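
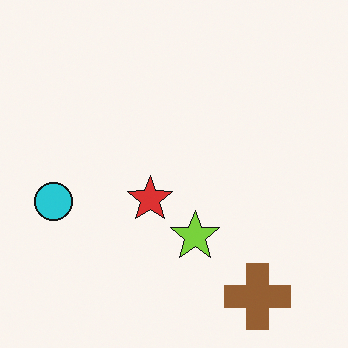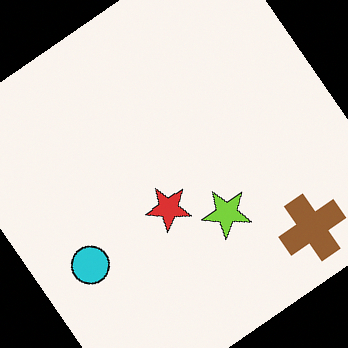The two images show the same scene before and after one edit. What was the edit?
Rotated counter-clockwise by a large amount — several tens of degrees.

Every shape is tilted by the same angle and the image corners show triangular fill wedges — a whole-image rotation by a non-right angle.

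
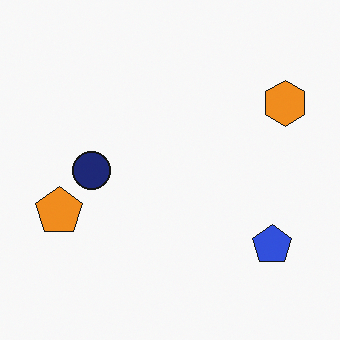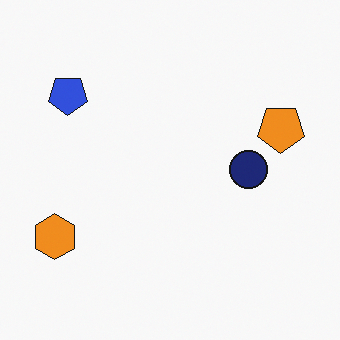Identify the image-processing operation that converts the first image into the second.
The transformation is: rotated 180°.

The orange hexagon sits in the top-right of the first image and the bottom-left of the second — consistent with a whole-image 180° rotation.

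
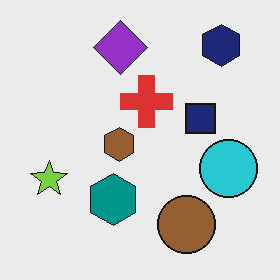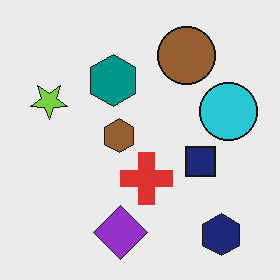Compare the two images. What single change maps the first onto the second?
Flipped vertically (top ↔ bottom).

The navy hexagon is in the top-right of the first image and the bottom-right of the second — shapes on opposite sides of the horizontal midline have swapped in a mirror flip.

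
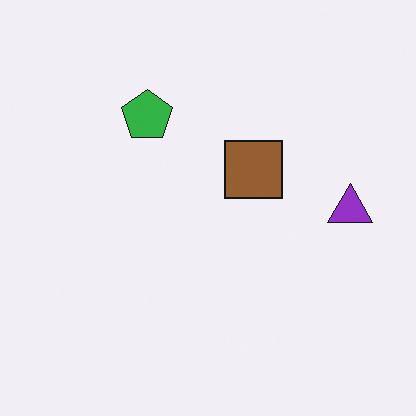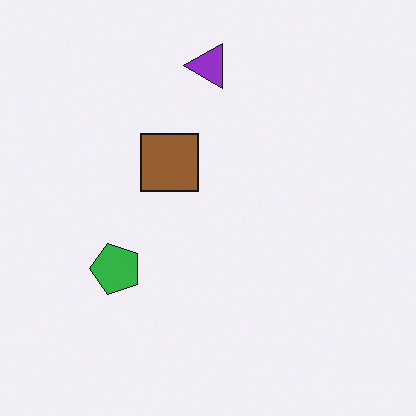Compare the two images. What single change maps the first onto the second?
It was rotated 90° counter-clockwise.

The purple triangle sits in the right of the first image and the top of the second — consistent with a whole-image 90° counter-clockwise rotation.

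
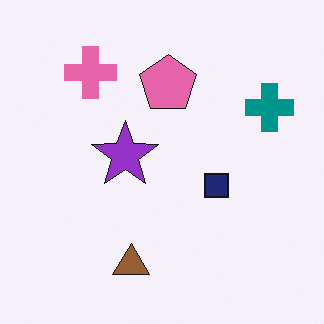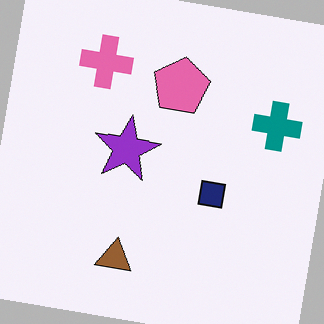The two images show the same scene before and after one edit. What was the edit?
The second image is the first rotated clockwise by a small amount.

Every shape is tilted by the same angle and the image corners show triangular fill wedges — a whole-image rotation by a non-right angle.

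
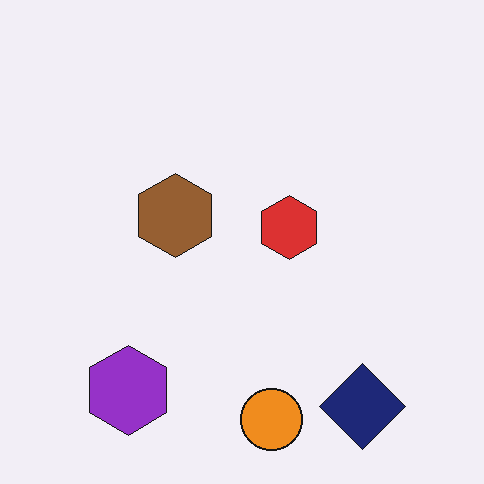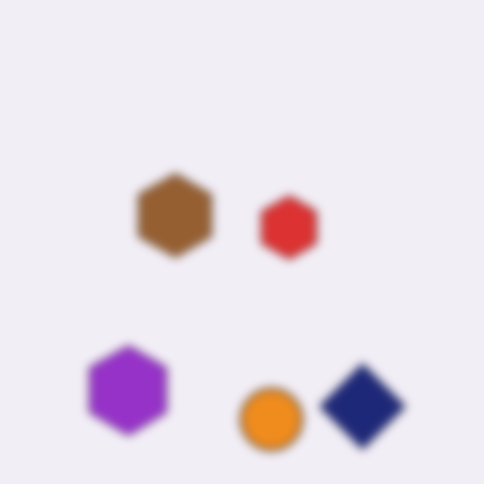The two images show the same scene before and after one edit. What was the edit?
The second image is the first moderately blurred.

Shape edges and outlines are uniformly softened across the whole image.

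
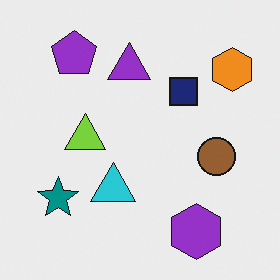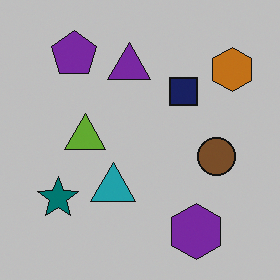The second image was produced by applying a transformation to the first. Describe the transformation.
The second image is the first darkened a little.

Every pixel — background and shapes alike — is uniformly darkened.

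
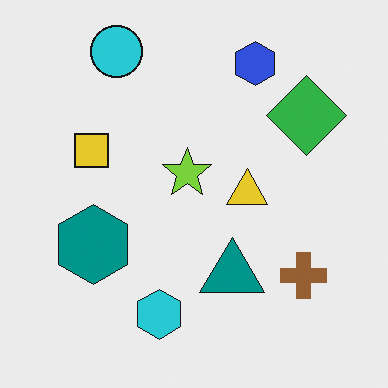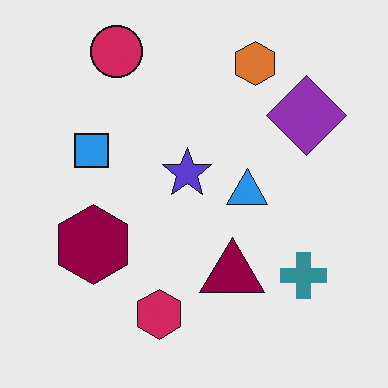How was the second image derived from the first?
The second image is the first hue-shifted by a large amount.

Every shape's color has rotated by the same amount around the hue wheel — a uniform hue shift.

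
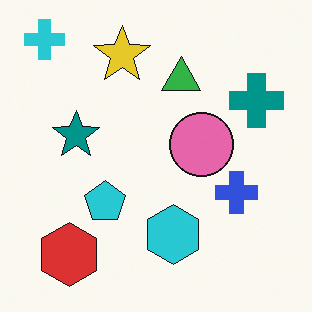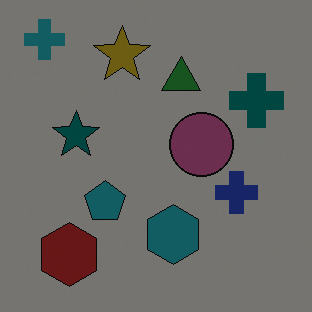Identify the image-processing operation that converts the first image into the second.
The image was substantially darkened.

Every pixel — background and shapes alike — is uniformly darkened.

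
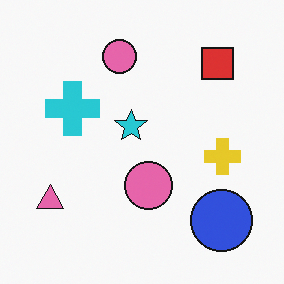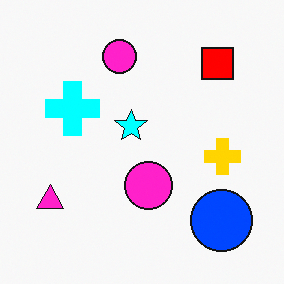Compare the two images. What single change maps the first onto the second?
It was heavily oversaturated.

All colors are more vivid — a global saturation change.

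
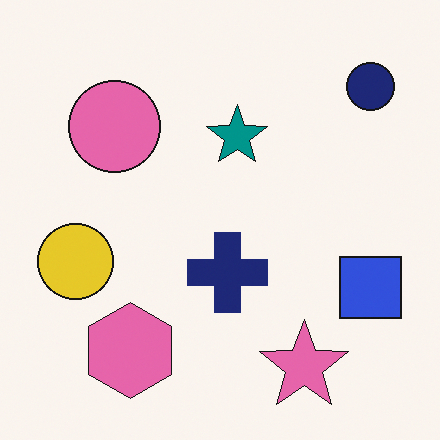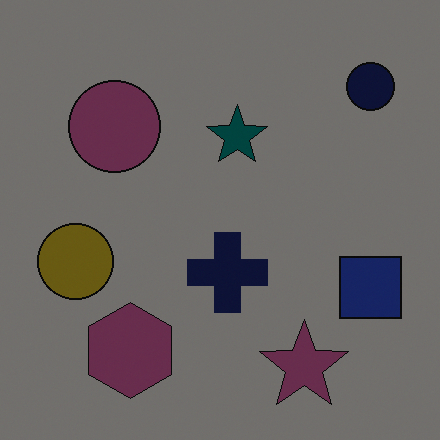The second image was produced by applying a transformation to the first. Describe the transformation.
The image was darkened a lot.

Every pixel — background and shapes alike — is uniformly darkened.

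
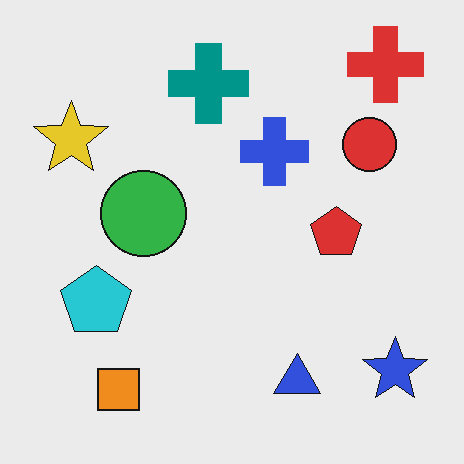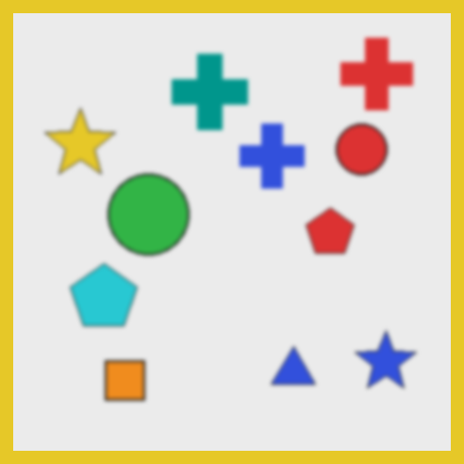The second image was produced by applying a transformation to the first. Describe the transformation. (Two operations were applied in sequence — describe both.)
The transformation is: given a subtle gaussian blur, then framed with a yellow border.

Shape edges and outlines are uniformly softened across the whole image. A solid yellow frame runs around the edge of the second image, with the content slightly shrunk inside it.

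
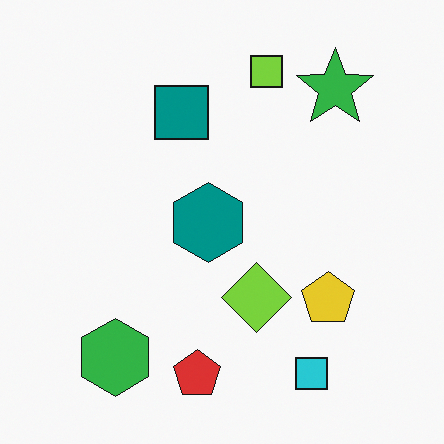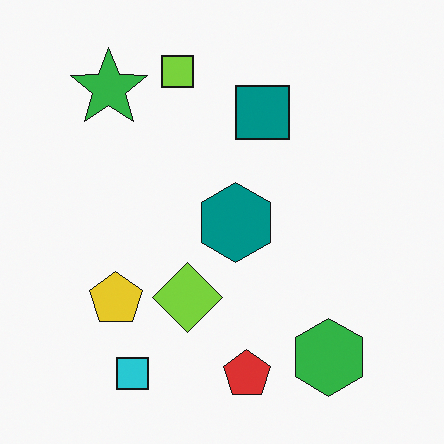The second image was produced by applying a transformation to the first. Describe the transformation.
It was flipped horizontally (left ↔ right).

The green star is in the top-right of the first image and the top-left of the second — shapes on opposite sides of the vertical midline have swapped in a mirror flip.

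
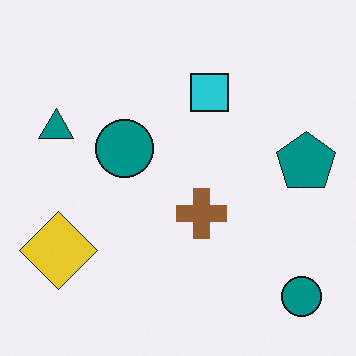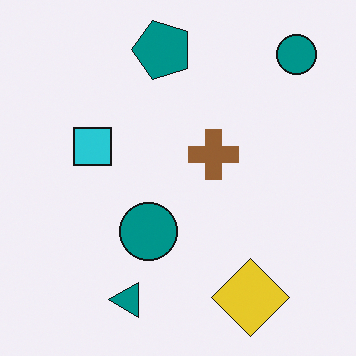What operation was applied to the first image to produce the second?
The image was rotated 90° counter-clockwise.

The yellow diamond sits in the bottom-left of the first image and the bottom-right of the second — consistent with a whole-image 90° counter-clockwise rotation.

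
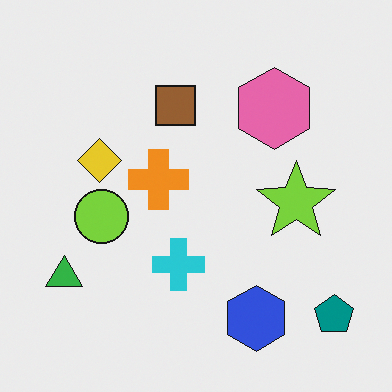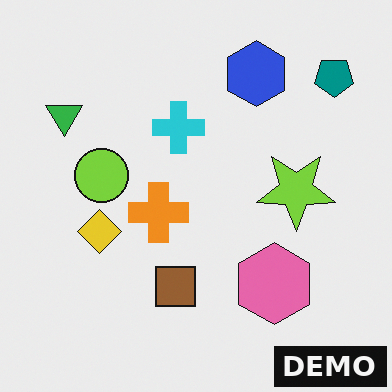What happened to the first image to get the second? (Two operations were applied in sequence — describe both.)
The image was flipped vertically (top ↔ bottom), then watermarked with the text "DEMO" in the lower-right corner.

The blue hexagon is in the bottom of the first image and the top of the second — shapes on opposite sides of the horizontal midline have swapped in a mirror flip. A dark label reading "DEMO" appears in the lower-right corner.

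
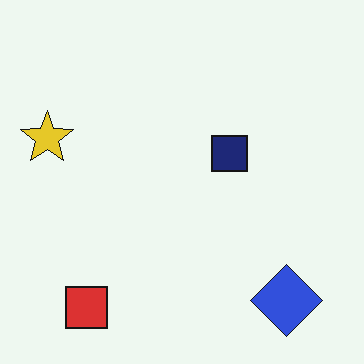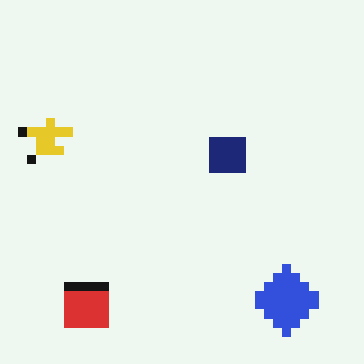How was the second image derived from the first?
This is the original image heavily pixelated into large blocks.

Shapes are reduced to large square blocks; fine edges and outlines are lost — a downscale-then-upscale (mosaic) effect.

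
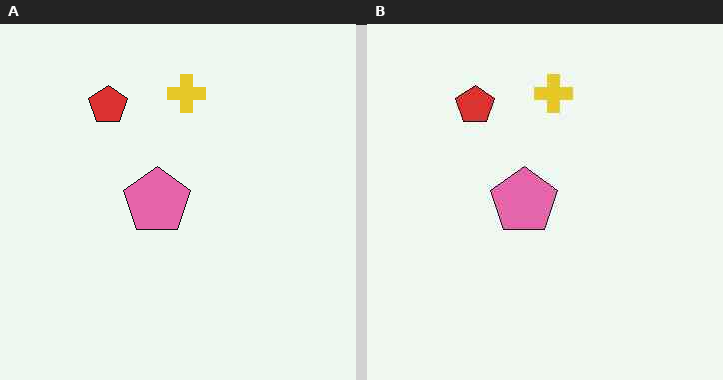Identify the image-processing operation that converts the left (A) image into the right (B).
The right (B) image is the left (A) given moderate JPEG compression.

Blocky 8×8 compression artifacts appear around shape edges and the flat background shows ringing — characteristic JPEG degradation.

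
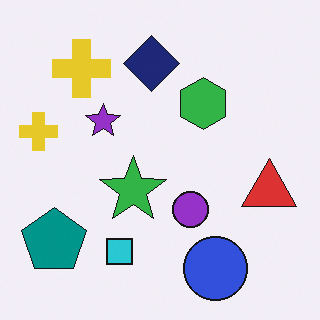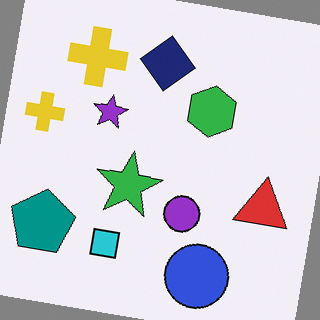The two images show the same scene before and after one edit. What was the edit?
The image was rotated clockwise by a few degrees.

Every shape is tilted by the same angle and the image corners show triangular fill wedges — a whole-image rotation by a non-right angle.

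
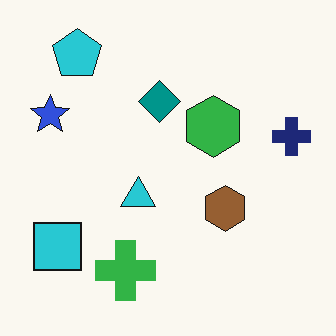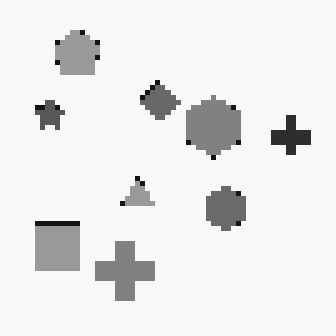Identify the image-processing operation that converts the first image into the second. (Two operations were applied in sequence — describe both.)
The transformation is: mildly pixelated, then converted to grayscale.

Shapes are reduced to large square blocks; fine edges and outlines are lost — a downscale-then-upscale (mosaic) effect. All color is removed — every shape is now a shade of grey.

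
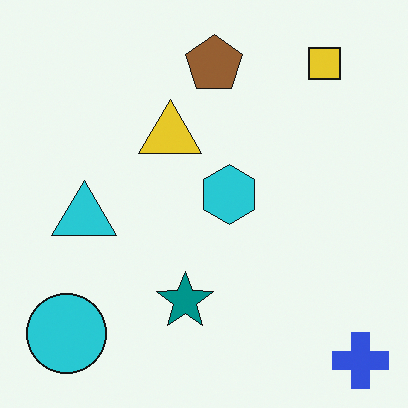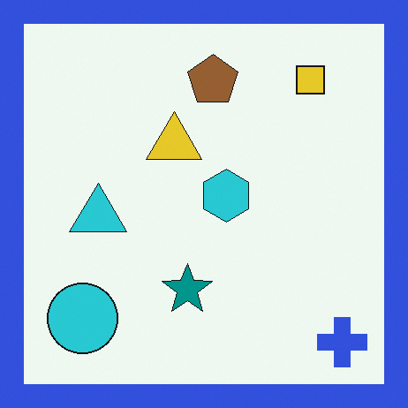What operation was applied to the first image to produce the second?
The image was framed with a blue border.

A solid blue frame runs around the edge of the second image, with the content slightly shrunk inside it.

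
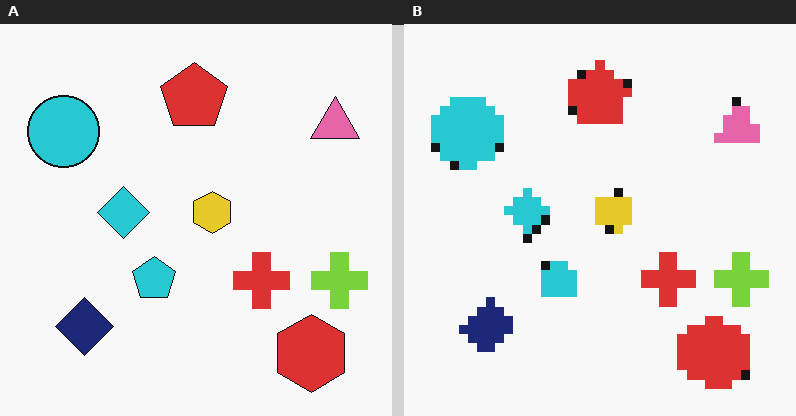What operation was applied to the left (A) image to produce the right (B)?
Coarsely pixelated.

Shapes are reduced to large square blocks; fine edges and outlines are lost — a downscale-then-upscale (mosaic) effect.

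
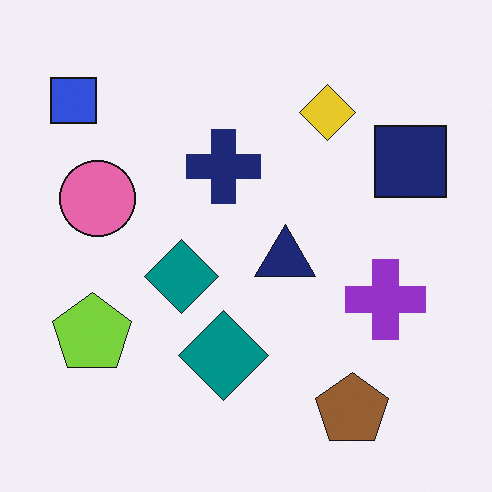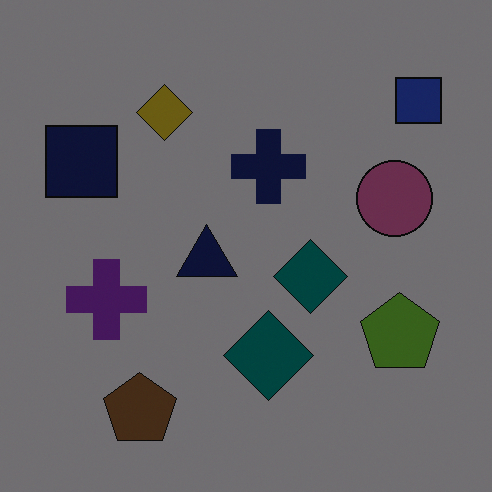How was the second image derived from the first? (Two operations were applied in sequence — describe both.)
The transformation is: flipped horizontally (left ↔ right), then noticeably darkened.

The blue square is in the top-left of the first image and the top-right of the second — shapes on opposite sides of the vertical midline have swapped in a mirror flip. Every pixel — background and shapes alike — is uniformly darkened.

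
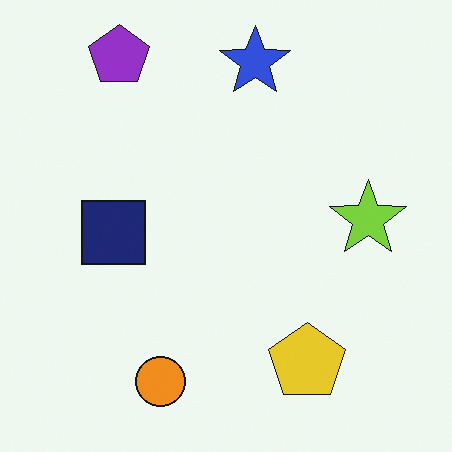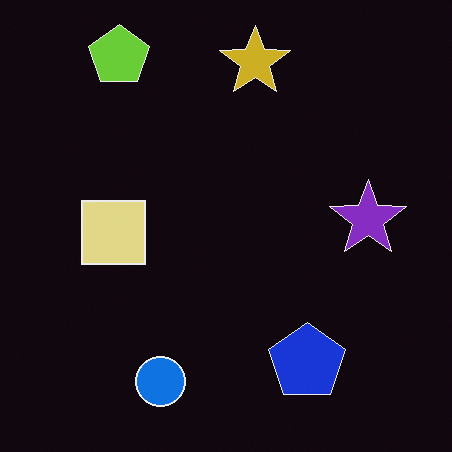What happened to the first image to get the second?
This is the original image color-inverted (negative).

The light background has become dark and every shape's color is its complement — a photographic negative.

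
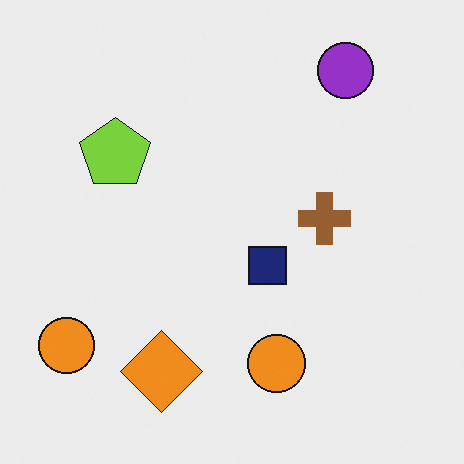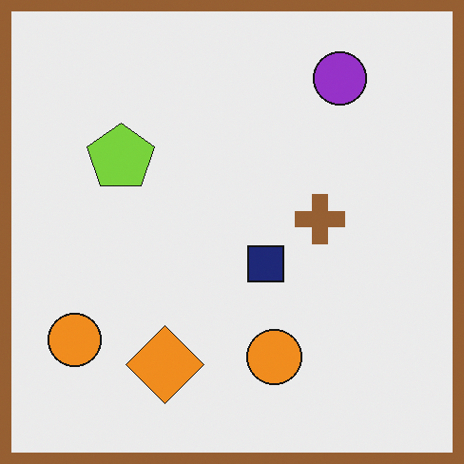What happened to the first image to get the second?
The transformation is: framed with a brown border.

A solid brown frame runs around the edge of the second image, with the content slightly shrunk inside it.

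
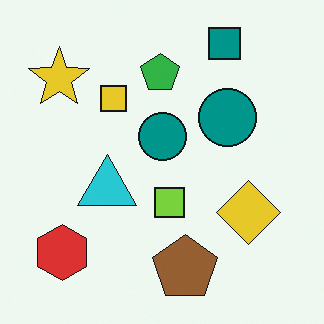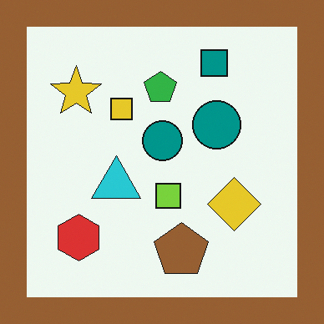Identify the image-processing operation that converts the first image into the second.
It was framed with a brown border.

A solid brown frame runs around the edge of the second image, with the content slightly shrunk inside it.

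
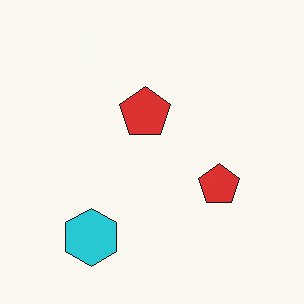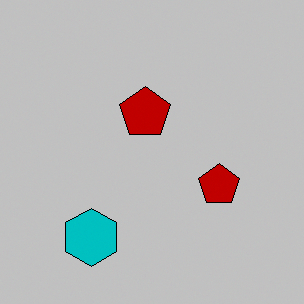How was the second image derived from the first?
This is the original image heavily posterized to just a handful of flat colors.

Each flat color has snapped to a coarser quantized level — most visibly, the near-white background has dropped to a flat grey.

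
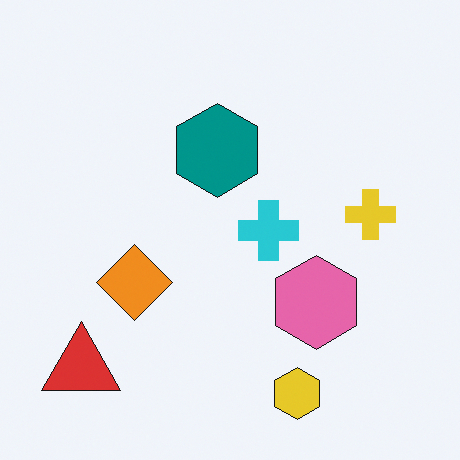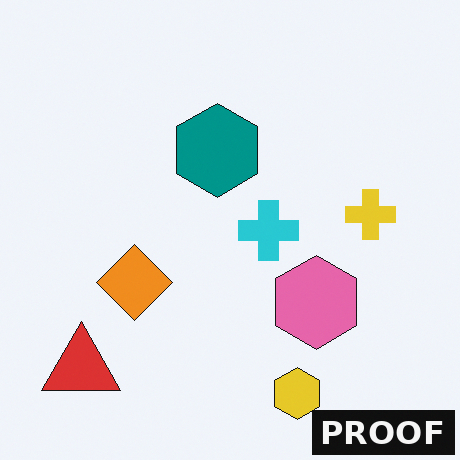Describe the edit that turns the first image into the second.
It was watermarked with the text "PROOF" in the lower-right corner.

A dark label reading "PROOF" appears in the lower-right corner.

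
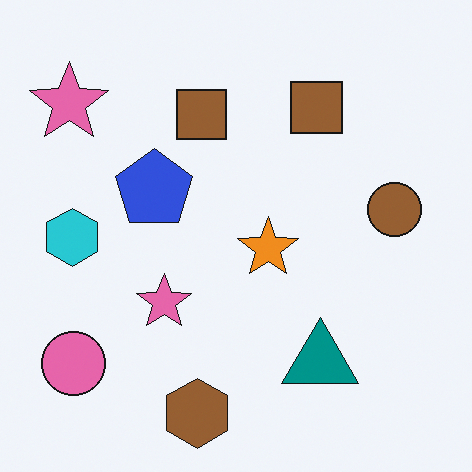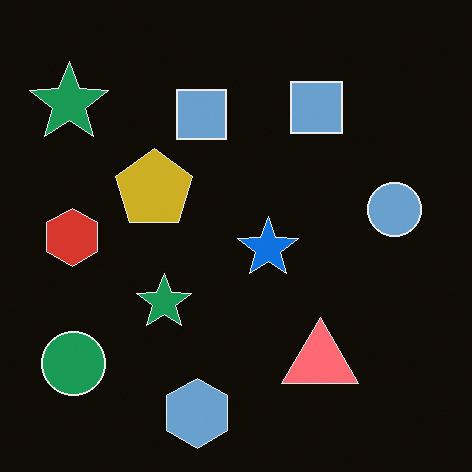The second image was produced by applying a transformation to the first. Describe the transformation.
This is the original image color-inverted (negative).

The light background has become dark and every shape's color is its complement — a photographic negative.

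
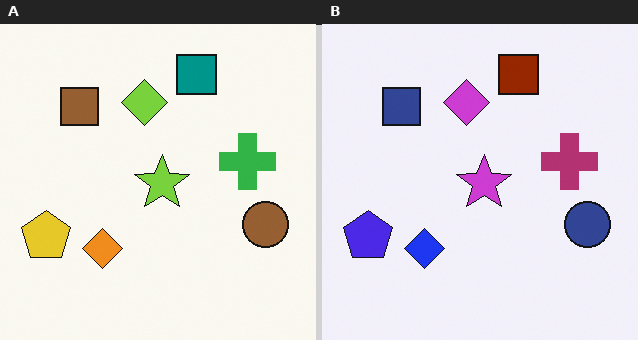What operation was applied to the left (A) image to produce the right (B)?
The right (B) image is the left (A) hue-shifted by a large amount.

Every shape's color has rotated by the same amount around the hue wheel — a uniform hue shift.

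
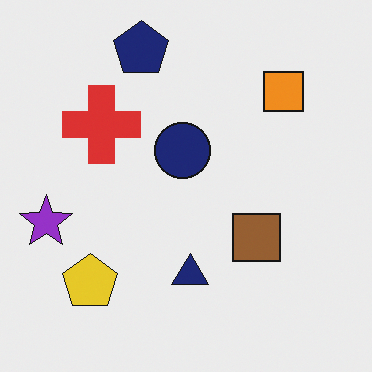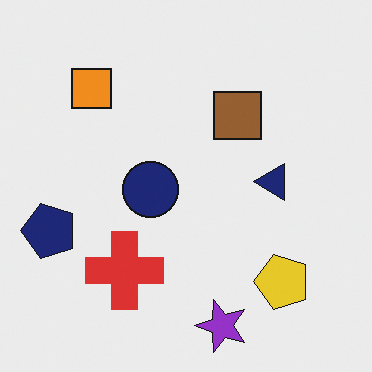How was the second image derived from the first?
The image was rotated 90° counter-clockwise.

The purple star sits in the left of the first image and the bottom of the second — consistent with a whole-image 90° counter-clockwise rotation.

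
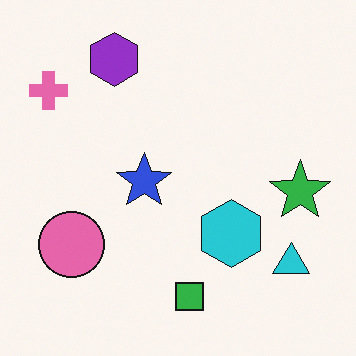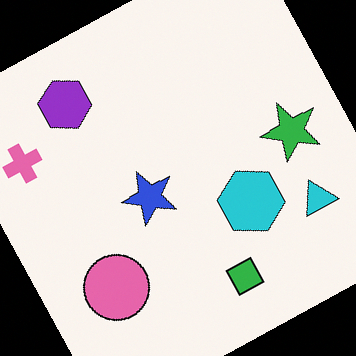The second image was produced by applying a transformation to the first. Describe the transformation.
The image was rotated counter-clockwise by a moderate amount.

Every shape is tilted by the same angle and the image corners show triangular fill wedges — a whole-image rotation by a non-right angle.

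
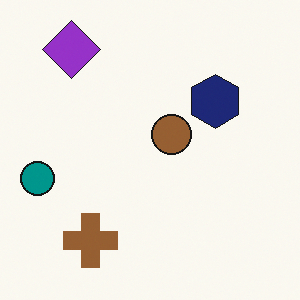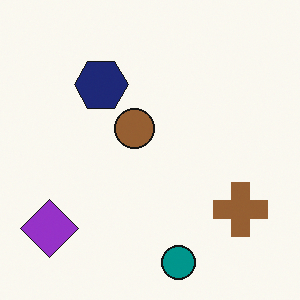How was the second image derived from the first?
The second image is the first rotated 90° counter-clockwise.

The purple diamond sits in the top-left of the first image and the bottom-left of the second — consistent with a whole-image 90° counter-clockwise rotation.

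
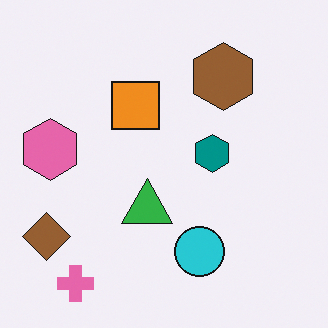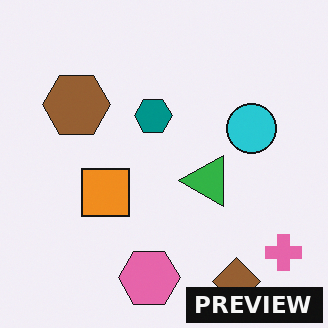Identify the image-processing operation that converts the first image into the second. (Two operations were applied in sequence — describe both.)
Rotated 90° counter-clockwise, then watermarked with the text "PREVIEW" in the lower-right corner.

The pink cross sits in the bottom-left of the first image and the bottom-right of the second — consistent with a whole-image 90° counter-clockwise rotation. A dark label reading "PREVIEW" appears in the lower-right corner.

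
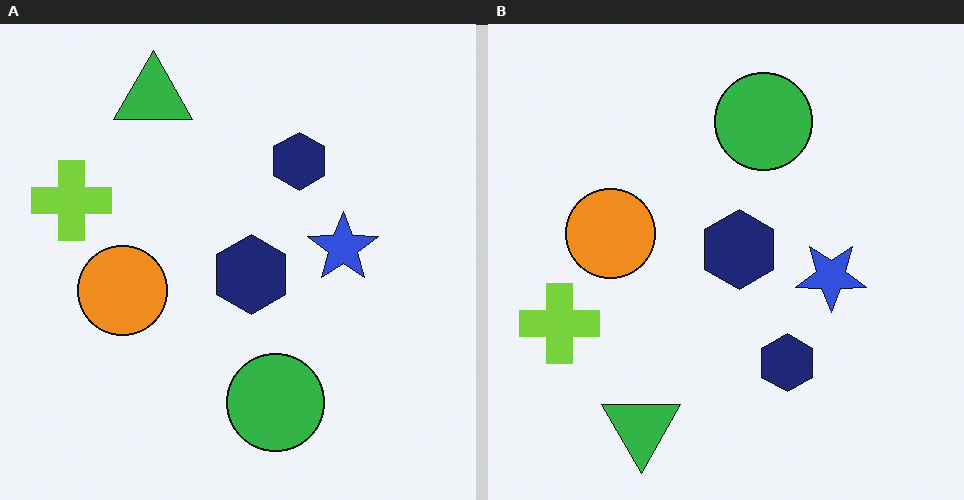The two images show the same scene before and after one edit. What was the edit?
Flipped vertically (top ↔ bottom).

The green triangle is in the top-left of the left (A) image and the bottom-left of the right (B) — shapes on opposite sides of the horizontal midline have swapped in a mirror flip.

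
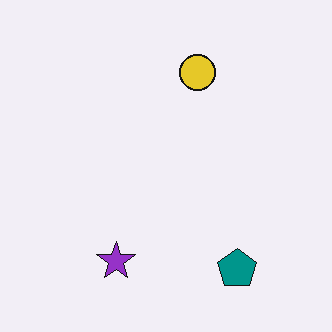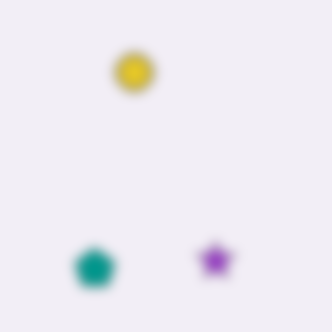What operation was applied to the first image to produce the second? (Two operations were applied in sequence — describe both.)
It was flipped horizontally (left ↔ right), then heavily blurred.

The teal pentagon is in the bottom-right of the first image and the bottom-left of the second — shapes on opposite sides of the vertical midline have swapped in a mirror flip. Shape edges and outlines are uniformly softened across the whole image.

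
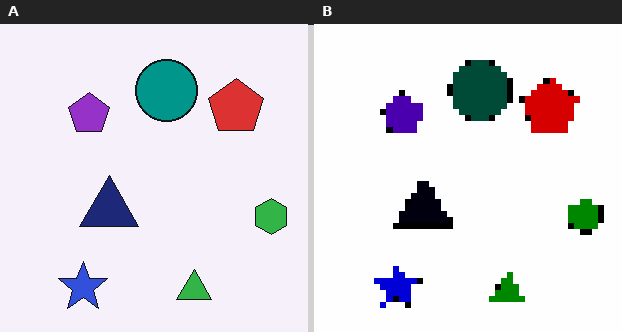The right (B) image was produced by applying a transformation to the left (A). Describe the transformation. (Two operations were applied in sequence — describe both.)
This is the original image moderately pixelated, then boosted in contrast.

Shapes are reduced to large square blocks; fine edges and outlines are lost — a downscale-then-upscale (mosaic) effect. Tones are pushed away from mid-grey across the whole image — a global contrast change.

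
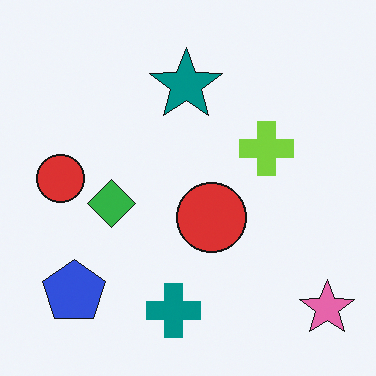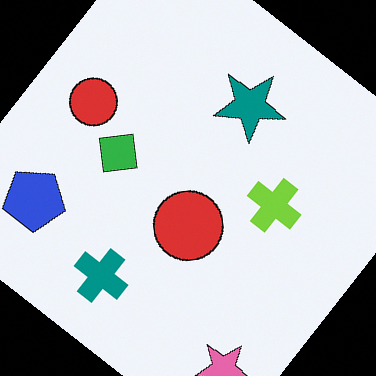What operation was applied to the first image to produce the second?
It was rotated clockwise by a large amount — several tens of degrees.

Every shape is tilted by the same angle and the image corners show triangular fill wedges — a whole-image rotation by a non-right angle.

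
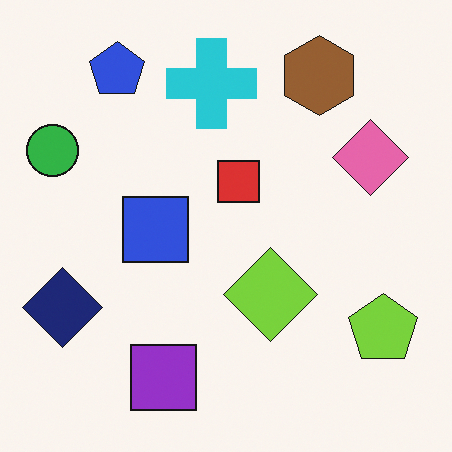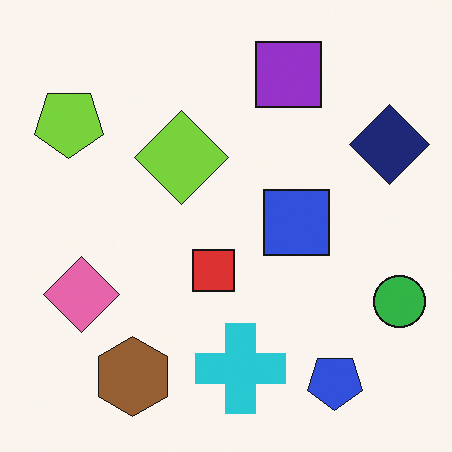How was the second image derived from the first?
The transformation is: rotated 180°.

The blue pentagon sits in the top-left of the first image and the bottom-right of the second — consistent with a whole-image 180° rotation.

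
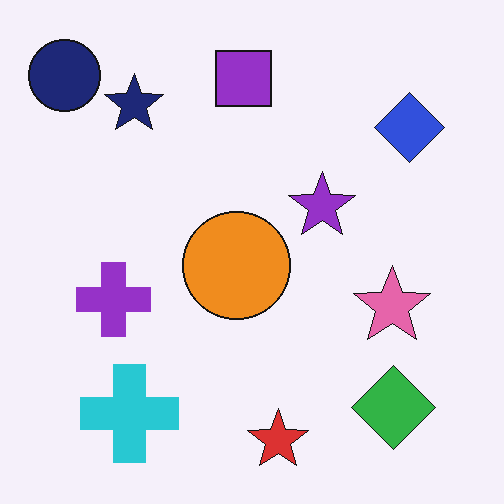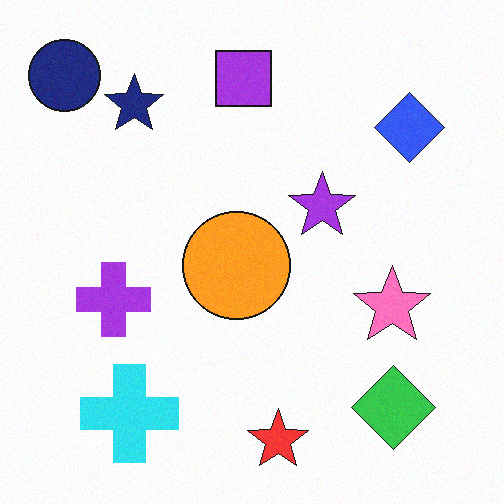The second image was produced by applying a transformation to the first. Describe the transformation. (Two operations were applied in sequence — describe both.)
The image was brightened a little, then degraded with a light layer of grain.

Every pixel — background and shapes alike — is uniformly brightened. Random speckle covers the whole image, including the flat background.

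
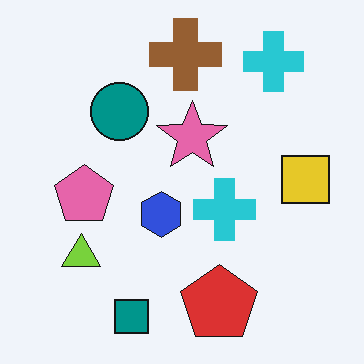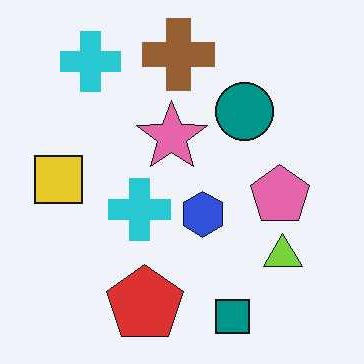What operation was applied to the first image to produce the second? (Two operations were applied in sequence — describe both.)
Given moderate JPEG compression, then flipped horizontally (left ↔ right).

Blocky 8×8 compression artifacts appear around shape edges and the flat background shows ringing — characteristic JPEG degradation. The yellow square is in the right of the first image and the left of the second — shapes on opposite sides of the vertical midline have swapped in a mirror flip.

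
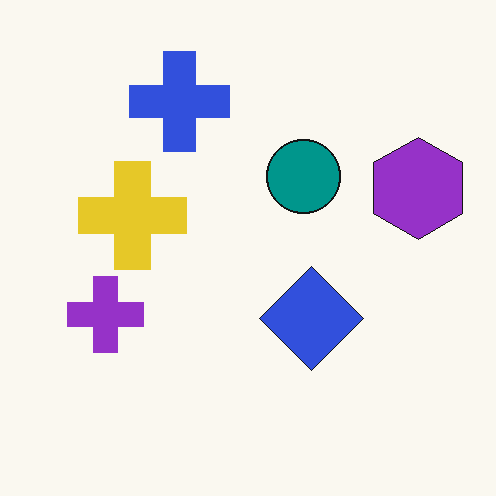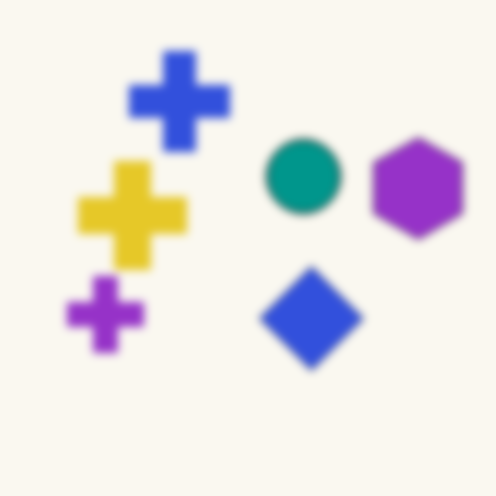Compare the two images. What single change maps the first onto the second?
Noticeably gaussian-blurred.

Shape edges and outlines are uniformly softened across the whole image.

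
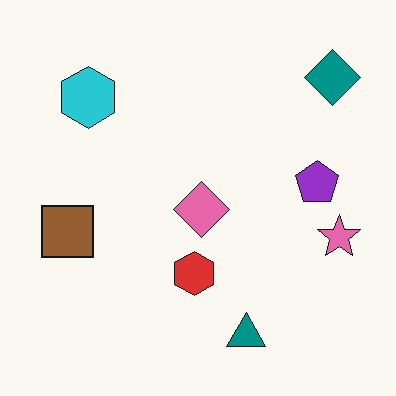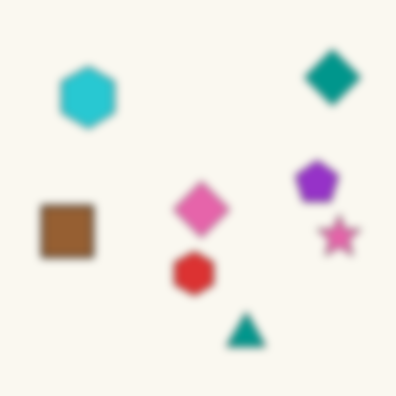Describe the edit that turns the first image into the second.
It was moderately blurred.

Shape edges and outlines are uniformly softened across the whole image.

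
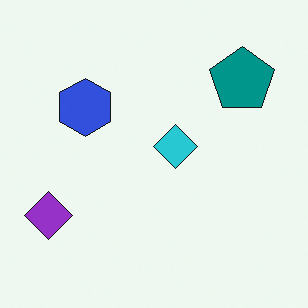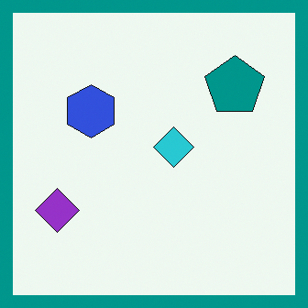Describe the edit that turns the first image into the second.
This is the original image framed with a teal border.

A solid teal frame runs around the edge of the second image, with the content slightly shrunk inside it.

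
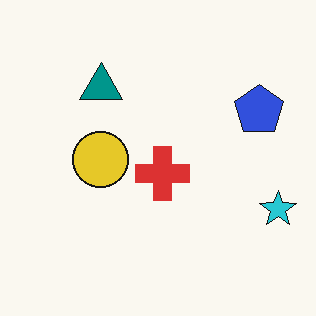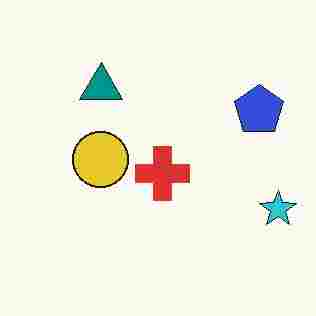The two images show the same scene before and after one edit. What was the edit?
Degraded with heavy JPEG compression.

Blocky 8×8 compression artifacts appear around shape edges and the flat background shows ringing — characteristic JPEG degradation.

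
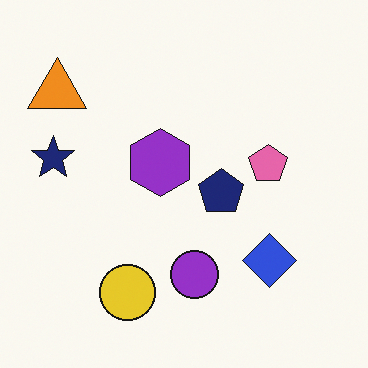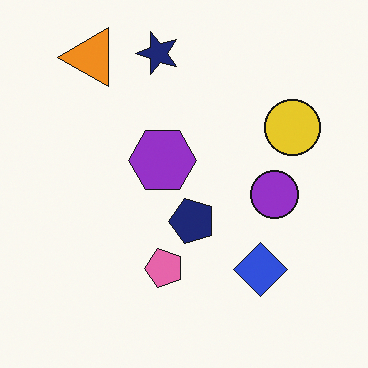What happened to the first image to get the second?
Transposed (reflected across the top-left ↔ bottom-right diagonal).

Shapes have swapped their row and column positions — what was in the top-right is now in the bottom-left — a diagonal reflection.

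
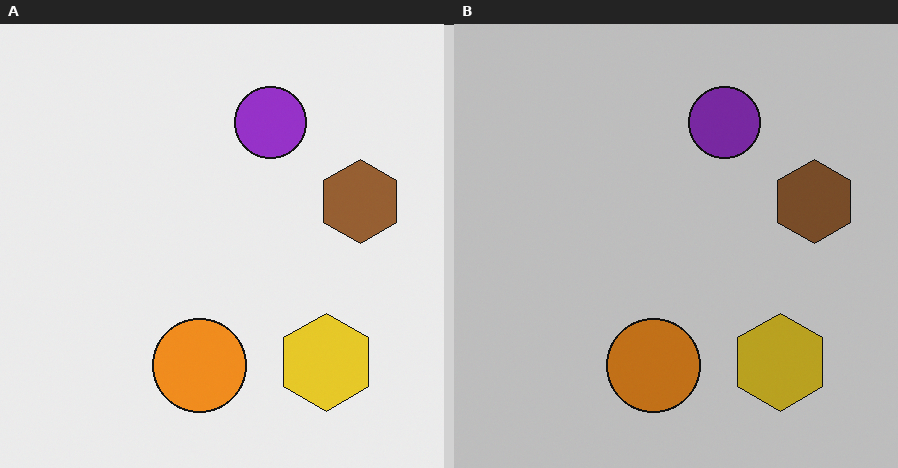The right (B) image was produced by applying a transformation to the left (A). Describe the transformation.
Darkened a little.

Every pixel — background and shapes alike — is uniformly darkened.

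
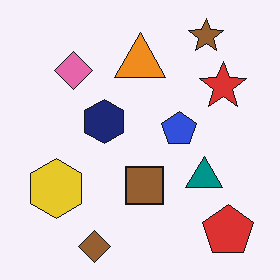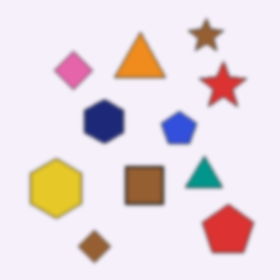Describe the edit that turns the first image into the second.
It was given a subtle gaussian blur.

Shape edges and outlines are uniformly softened across the whole image.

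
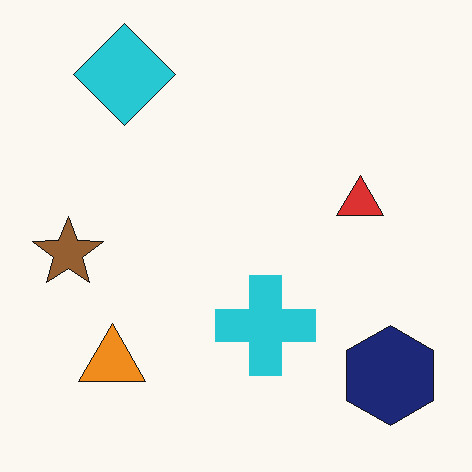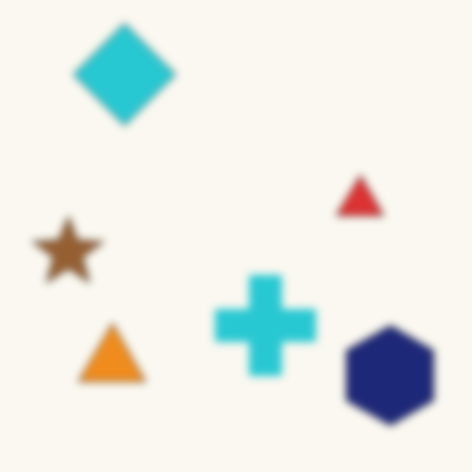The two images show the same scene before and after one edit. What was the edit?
It was moderately blurred.

Shape edges and outlines are uniformly softened across the whole image.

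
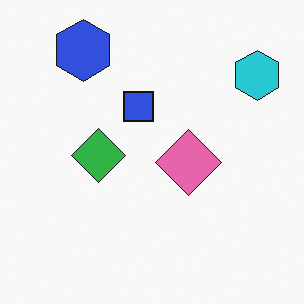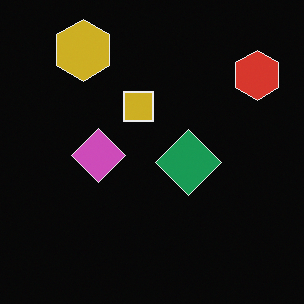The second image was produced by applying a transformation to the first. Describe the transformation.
Color-inverted (negative).

The light background has become dark and every shape's color is its complement — a photographic negative.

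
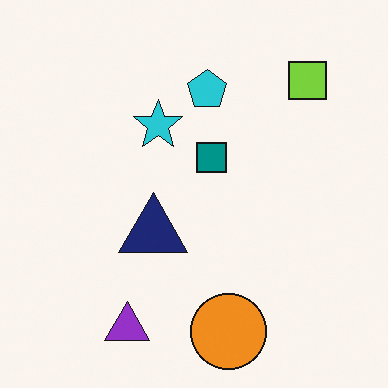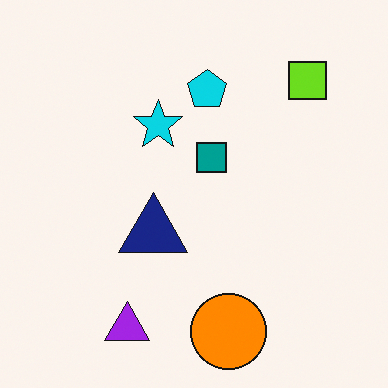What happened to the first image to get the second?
The second image is the first slightly oversaturated.

All colors are more vivid — a global saturation change.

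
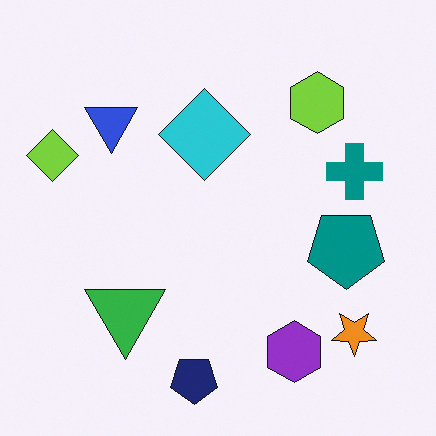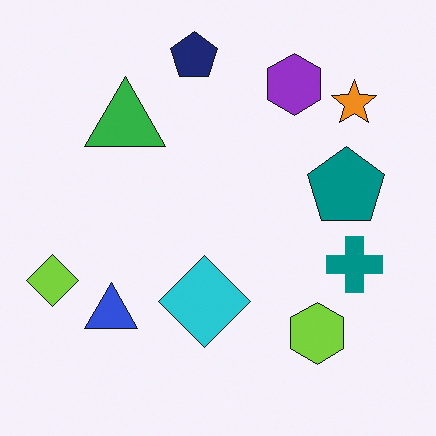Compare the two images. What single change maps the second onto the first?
Flipped vertically (top ↔ bottom).

The navy pentagon is in the top of the second image and the bottom of the first — shapes on opposite sides of the horizontal midline have swapped in a mirror flip.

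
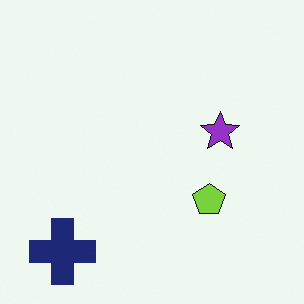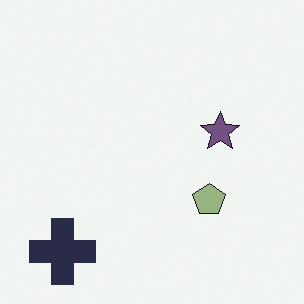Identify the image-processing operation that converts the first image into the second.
This is the original image made much more muted (saturation change).

All colors are more muted and greyish — a global saturation change.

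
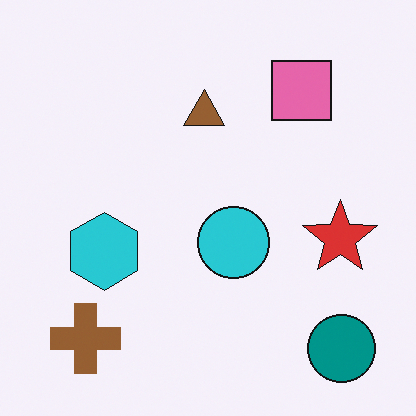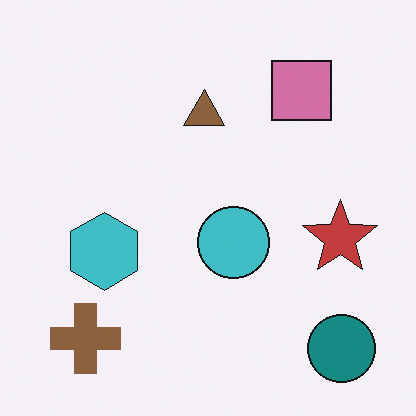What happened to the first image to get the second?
The image was slightly desaturated.

All colors are more muted and greyish — a global saturation change.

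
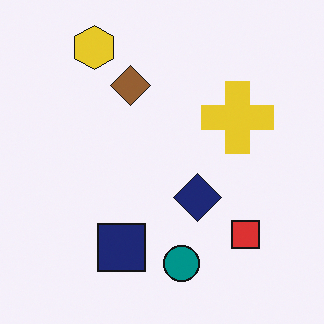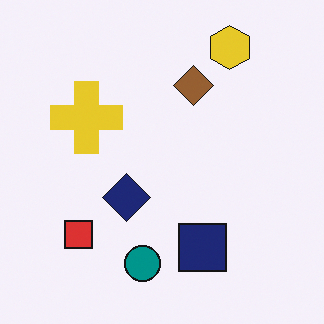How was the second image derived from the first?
The image was flipped horizontally (left ↔ right).

The red square is in the bottom-right of the first image and the bottom-left of the second — shapes on opposite sides of the vertical midline have swapped in a mirror flip.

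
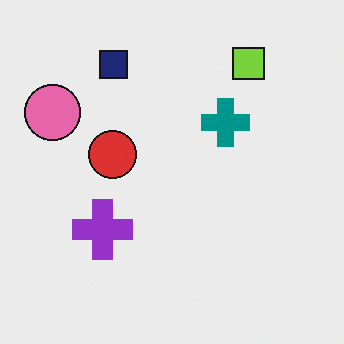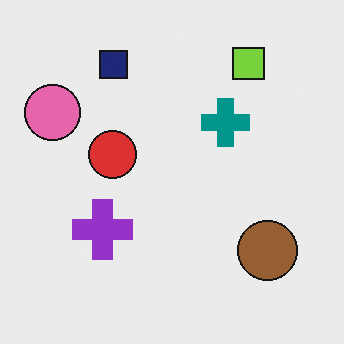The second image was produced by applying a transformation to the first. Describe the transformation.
The image was overlaid with an additional brown circle.

A brown circle appears in the second image that is absent from the first.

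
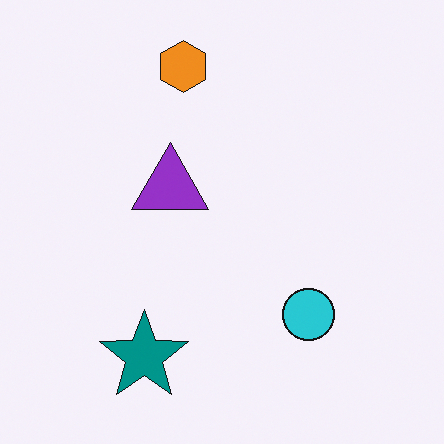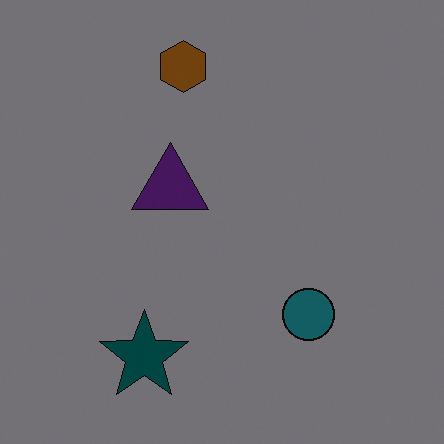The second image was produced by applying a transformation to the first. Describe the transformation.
This is the original image substantially darkened.

Every pixel — background and shapes alike — is uniformly darkened.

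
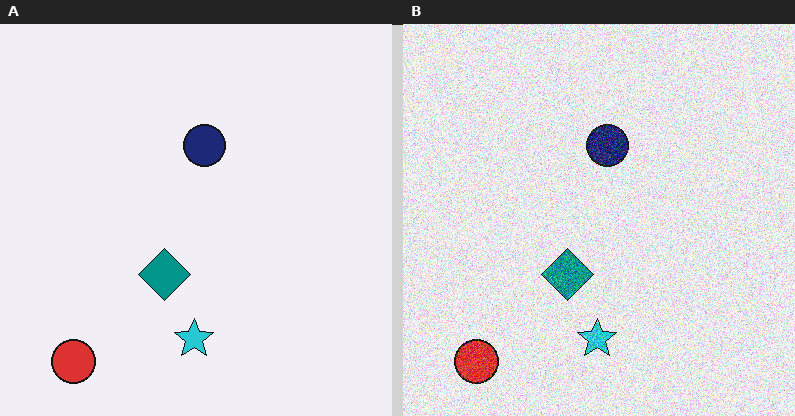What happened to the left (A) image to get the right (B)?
Degraded with strong gaussian noise.

Random speckle covers the whole image, including the flat background.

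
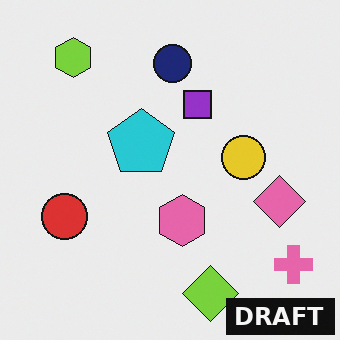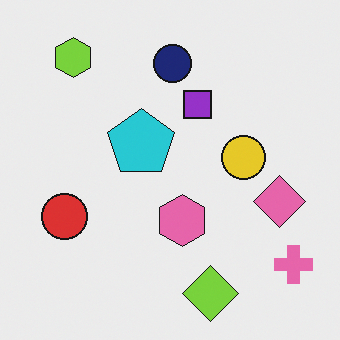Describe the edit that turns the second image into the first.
This is the original image watermarked with the text "DRAFT" in the lower-right corner.

A dark label reading "DRAFT" appears in the lower-right corner.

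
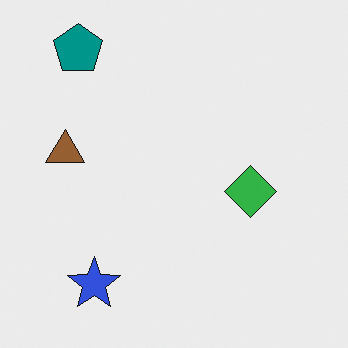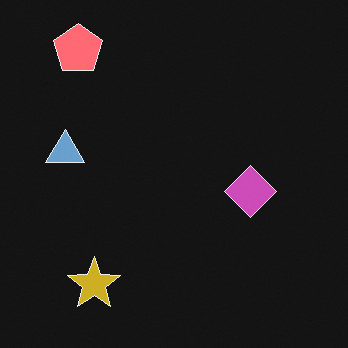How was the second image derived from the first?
Color-inverted (negative).

The light background has become dark and every shape's color is its complement — a photographic negative.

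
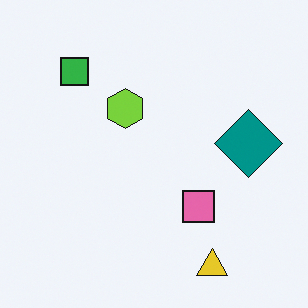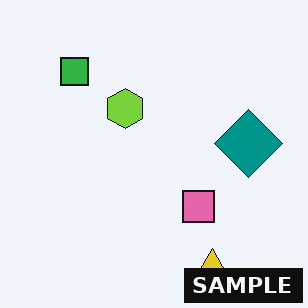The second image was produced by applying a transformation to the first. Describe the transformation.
It was watermarked with the text "SAMPLE" in the lower-right corner.

A dark label reading "SAMPLE" appears in the lower-right corner.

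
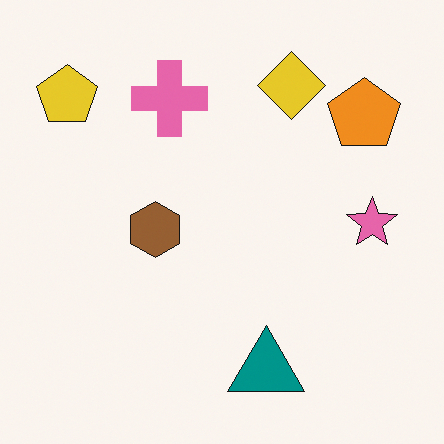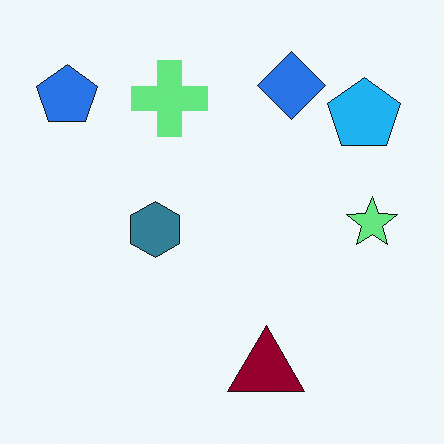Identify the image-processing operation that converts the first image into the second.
The second image is the first hue-shifted through roughly half the color wheel.

Every shape's color has rotated by the same amount around the hue wheel — a uniform hue shift.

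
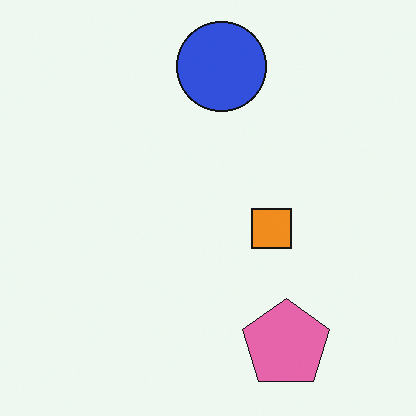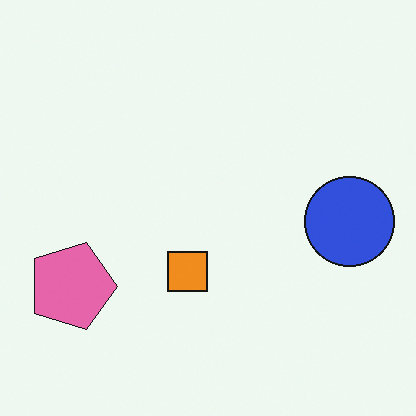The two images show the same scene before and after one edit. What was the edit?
This is the original image rotated 90° clockwise.

The pink pentagon sits in the bottom-right of the first image and the bottom-left of the second — consistent with a whole-image 90° clockwise rotation.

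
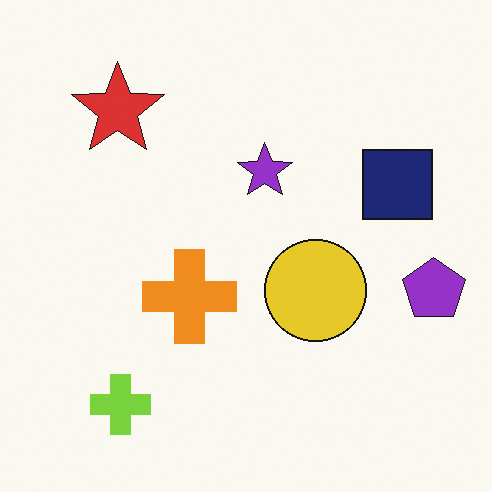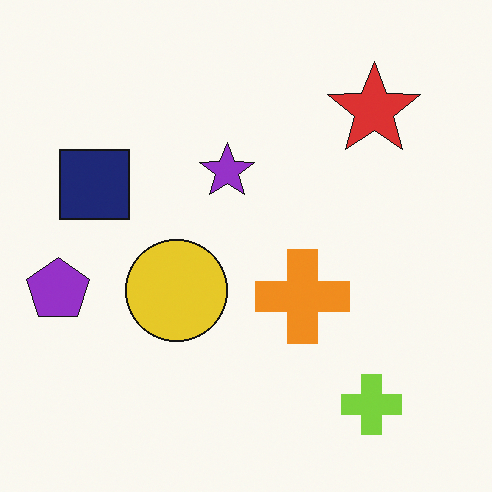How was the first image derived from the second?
Flipped horizontally (left ↔ right).

The purple pentagon is in the left of the second image and the right of the first — shapes on opposite sides of the vertical midline have swapped in a mirror flip.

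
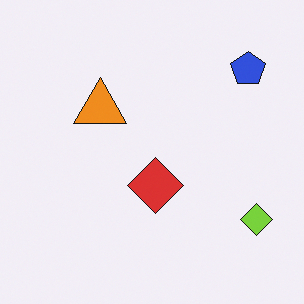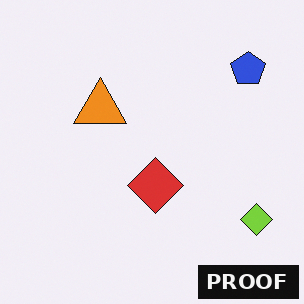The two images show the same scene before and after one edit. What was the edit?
Watermarked with the text "PROOF" in the lower-right corner.

A dark label reading "PROOF" appears in the lower-right corner.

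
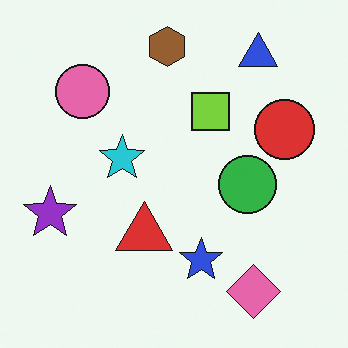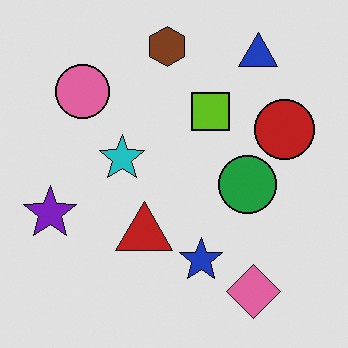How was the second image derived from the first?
The image was posterized to a reduced palette.

Each flat color has snapped to a coarser quantized level — most visibly, the near-white background has dropped to a flat grey.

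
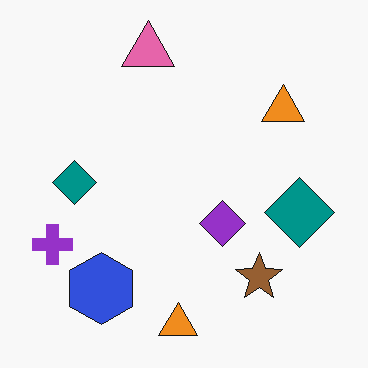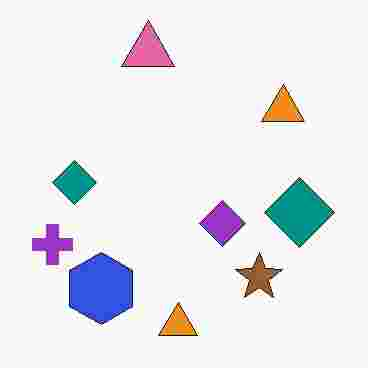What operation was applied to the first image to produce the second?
It was degraded with heavy JPEG compression.

Blocky 8×8 compression artifacts appear around shape edges and the flat background shows ringing — characteristic JPEG degradation.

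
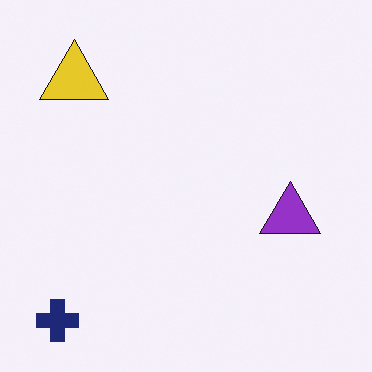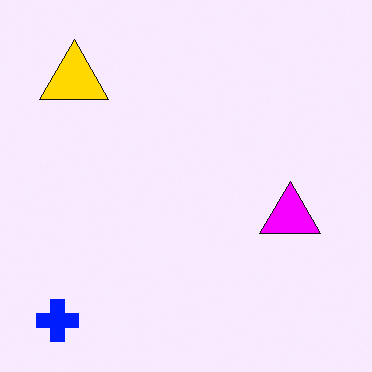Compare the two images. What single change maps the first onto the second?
It was heavily oversaturated.

All colors are more vivid — a global saturation change.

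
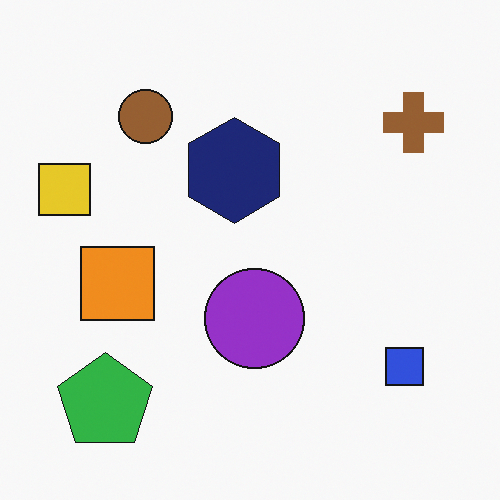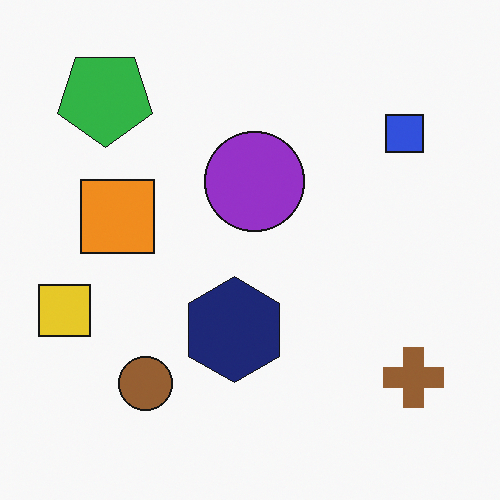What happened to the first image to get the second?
It was flipped vertically (top ↔ bottom).

The green pentagon is in the bottom-left of the first image and the top-left of the second — shapes on opposite sides of the horizontal midline have swapped in a mirror flip.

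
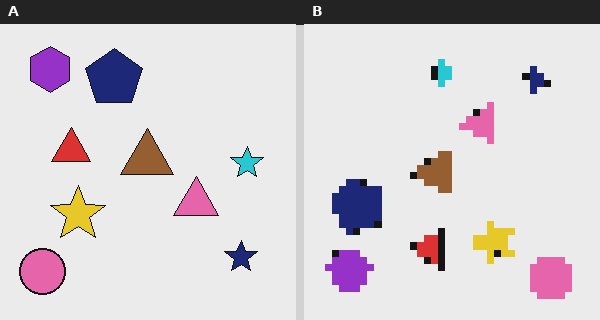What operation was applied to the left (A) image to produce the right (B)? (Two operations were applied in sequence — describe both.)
The image was rotated 90° counter-clockwise, then pixelated into visible square blocks.

The pink circle sits in the bottom-left of the left (A) image and the bottom-right of the right (B) — consistent with a whole-image 90° counter-clockwise rotation. Shapes are reduced to large square blocks; fine edges and outlines are lost — a downscale-then-upscale (mosaic) effect.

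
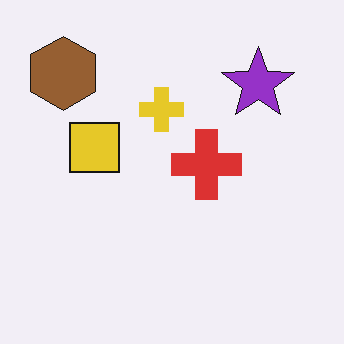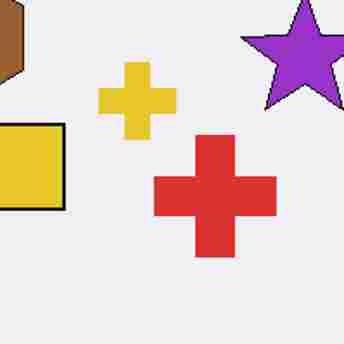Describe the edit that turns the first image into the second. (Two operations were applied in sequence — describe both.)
This is the original image cropped to a noticeably smaller region and rescaled, then degraded with heavy JPEG compression.

The visible shapes are larger and the field of view is narrower; shapes near the original edges may be partly or wholly outside the frame — a crop-and-rescale. Blocky 8×8 compression artifacts appear around shape edges and the flat background shows ringing — characteristic JPEG degradation.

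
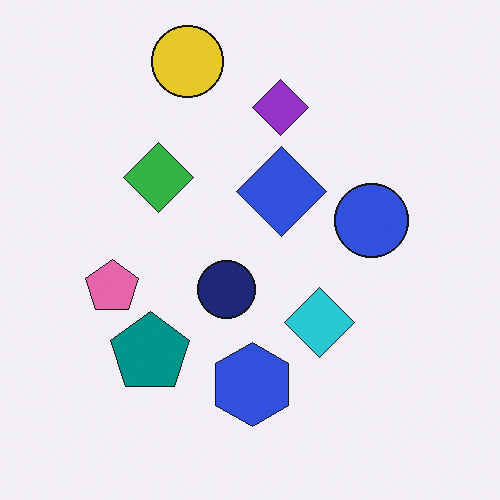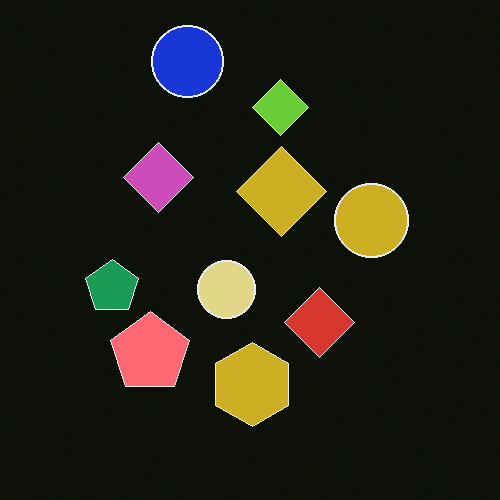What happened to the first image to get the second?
The second image is the first color-inverted (negative).

The light background has become dark and every shape's color is its complement — a photographic negative.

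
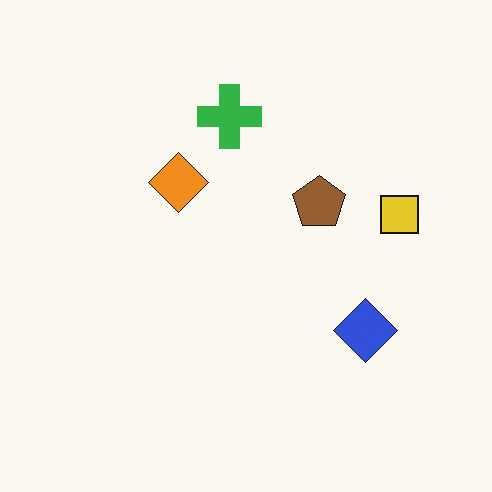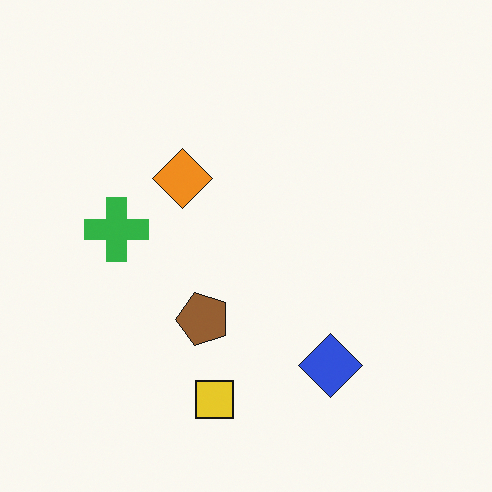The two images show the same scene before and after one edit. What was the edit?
It was transposed (reflected across the top-left ↔ bottom-right diagonal).

Shapes have swapped their row and column positions — what was in the top-right is now in the bottom-left — a diagonal reflection.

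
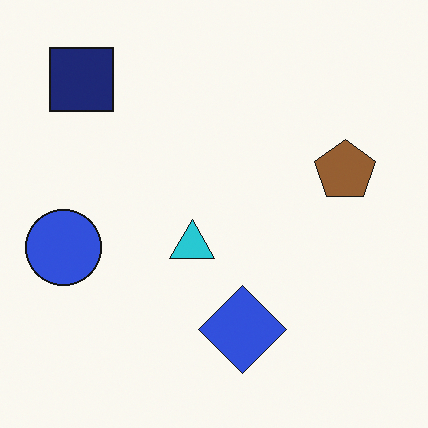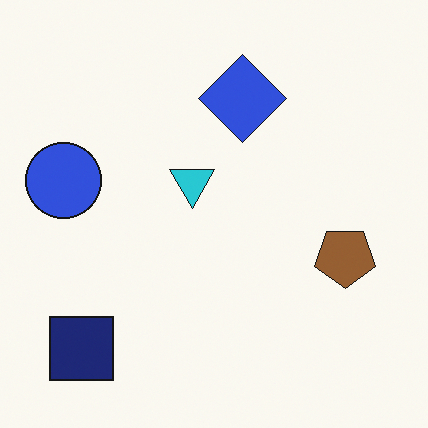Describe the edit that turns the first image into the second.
It was flipped vertically (top ↔ bottom).

The navy square is in the top-left of the first image and the bottom-left of the second — shapes on opposite sides of the horizontal midline have swapped in a mirror flip.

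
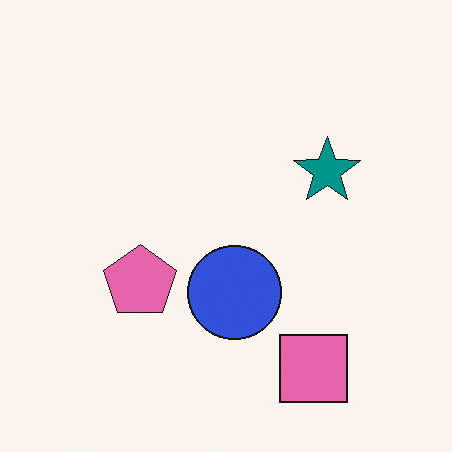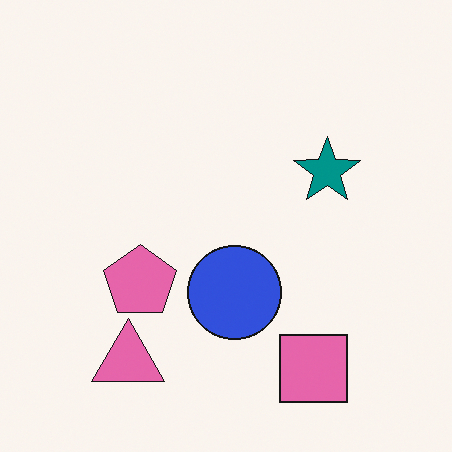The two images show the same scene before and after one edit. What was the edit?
Overlaid with an additional pink triangle.

A pink triangle appears in the second image that is absent from the first.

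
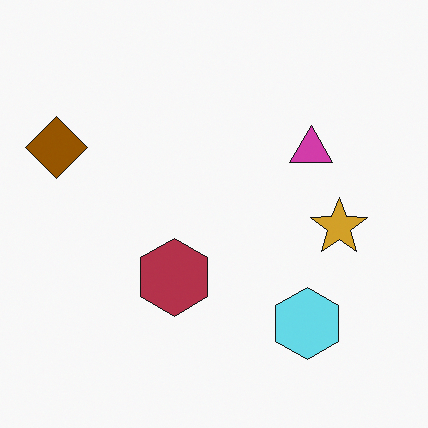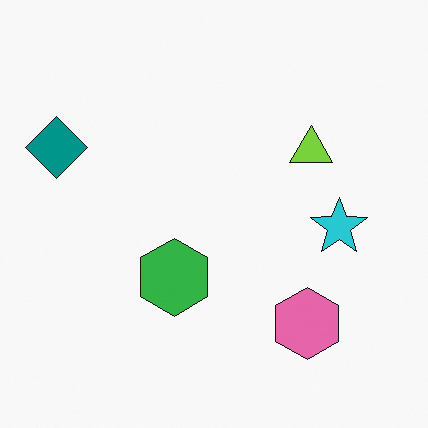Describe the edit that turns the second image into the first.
Hue-shifted by a large amount.

Every shape's color has rotated by the same amount around the hue wheel — a uniform hue shift.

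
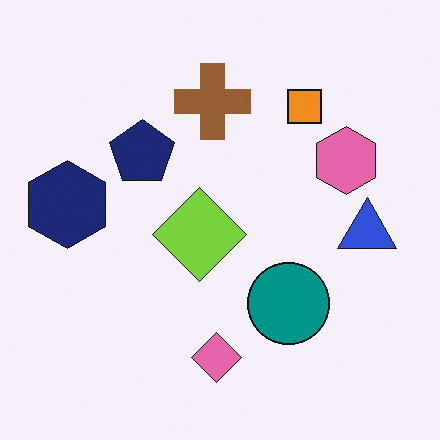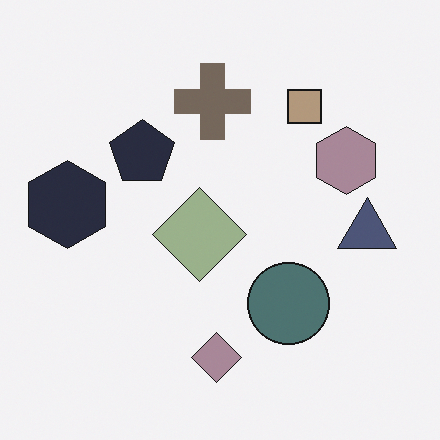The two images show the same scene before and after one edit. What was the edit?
Made much more muted (saturation change).

All colors are more muted and greyish — a global saturation change.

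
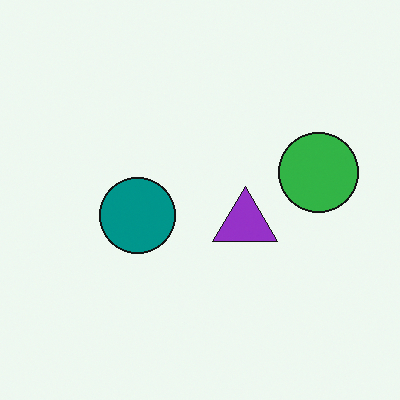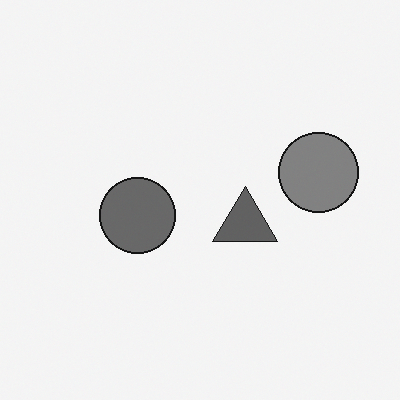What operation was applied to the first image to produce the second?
This is the original image converted to grayscale.

All color is removed — every shape is now a shade of grey.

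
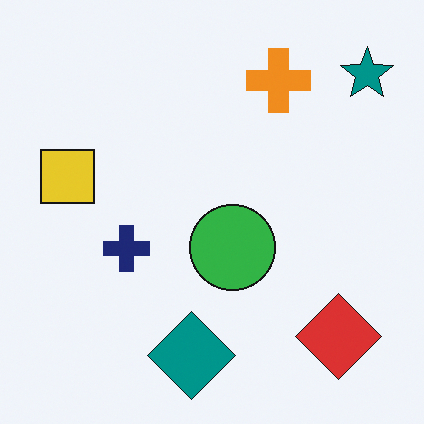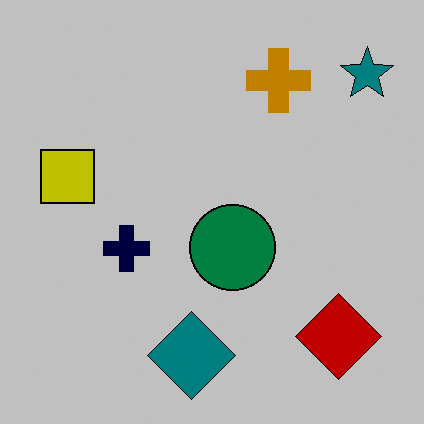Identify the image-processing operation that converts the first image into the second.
Heavily posterized to just a handful of flat colors.

Each flat color has snapped to a coarser quantized level — most visibly, the near-white background has dropped to a flat grey.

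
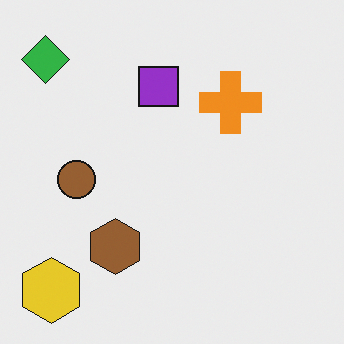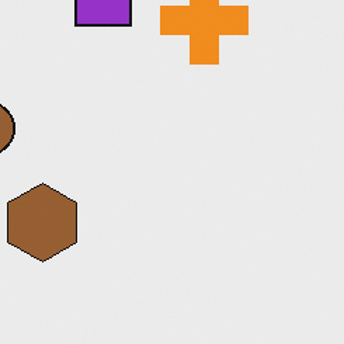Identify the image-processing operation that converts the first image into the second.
The transformation is: cropped to a modestly smaller region and rescaled.

The visible shapes are larger and the field of view is narrower; shapes near the original edges may be partly or wholly outside the frame — a crop-and-rescale.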